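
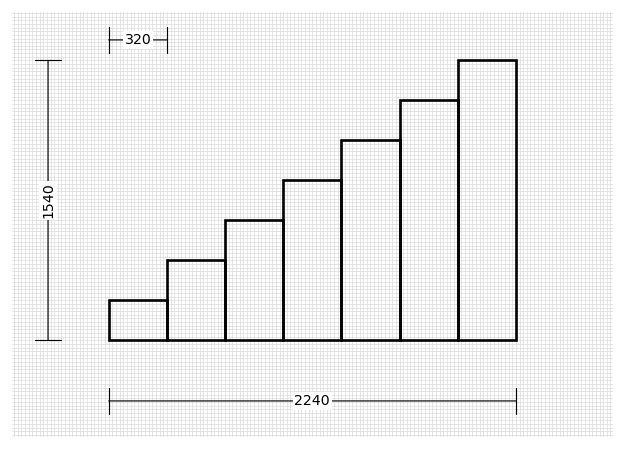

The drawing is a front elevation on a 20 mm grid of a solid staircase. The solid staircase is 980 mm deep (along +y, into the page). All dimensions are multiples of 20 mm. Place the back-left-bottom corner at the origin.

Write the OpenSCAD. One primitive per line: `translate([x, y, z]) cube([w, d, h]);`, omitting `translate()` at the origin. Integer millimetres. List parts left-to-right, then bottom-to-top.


cube([320, 980, 220]);
translate([320, 0, 0]) cube([320, 980, 440]);
translate([640, 0, 0]) cube([320, 980, 660]);
translate([960, 0, 0]) cube([320, 980, 880]);
translate([1280, 0, 0]) cube([320, 980, 1100]);
translate([1600, 0, 0]) cube([320, 980, 1320]);
translate([1920, 0, 0]) cube([320, 980, 1540]);


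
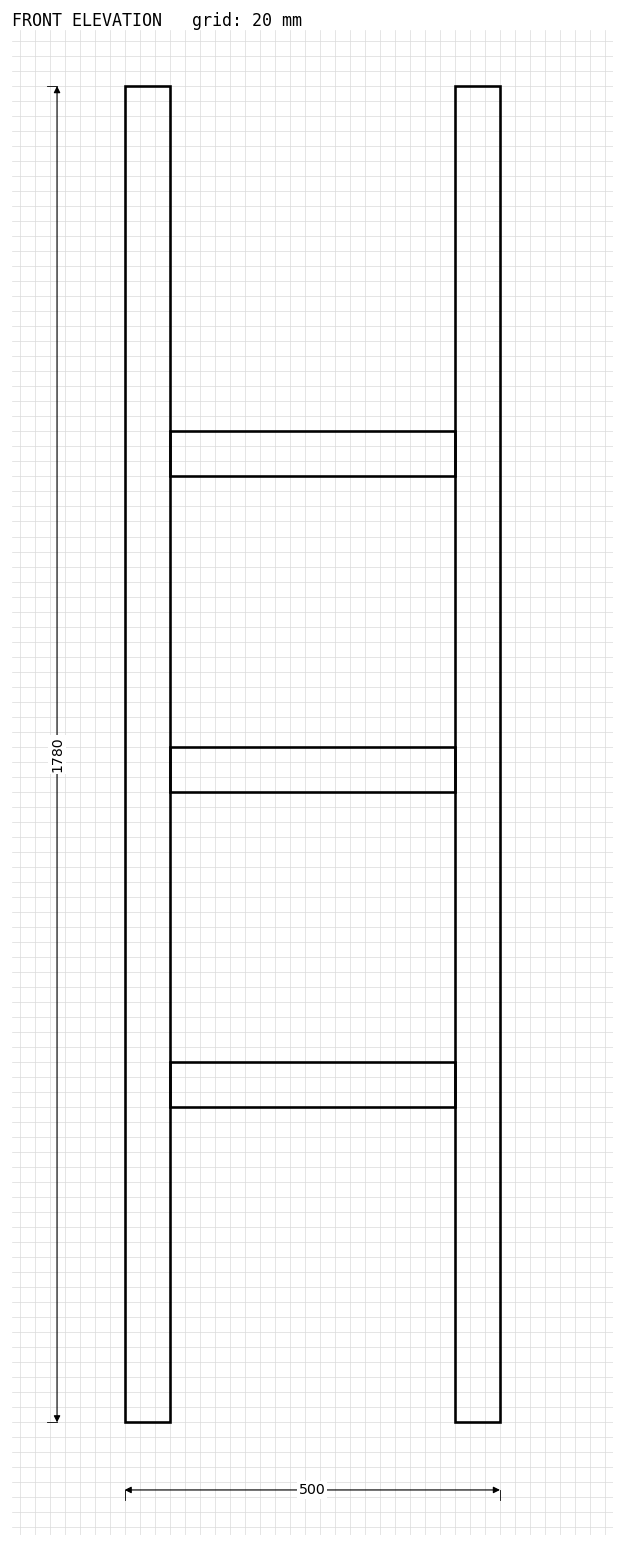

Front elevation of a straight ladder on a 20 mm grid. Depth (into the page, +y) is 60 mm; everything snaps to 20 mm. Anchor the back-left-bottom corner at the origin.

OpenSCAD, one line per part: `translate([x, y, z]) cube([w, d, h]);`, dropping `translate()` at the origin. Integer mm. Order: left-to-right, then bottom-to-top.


cube([60, 60, 1780]);
translate([60, 0, 420]) cube([380, 60, 60]);
translate([60, 0, 840]) cube([380, 60, 60]);
translate([60, 0, 1260]) cube([380, 60, 60]);
translate([440, 0, 0]) cube([60, 60, 1780]);


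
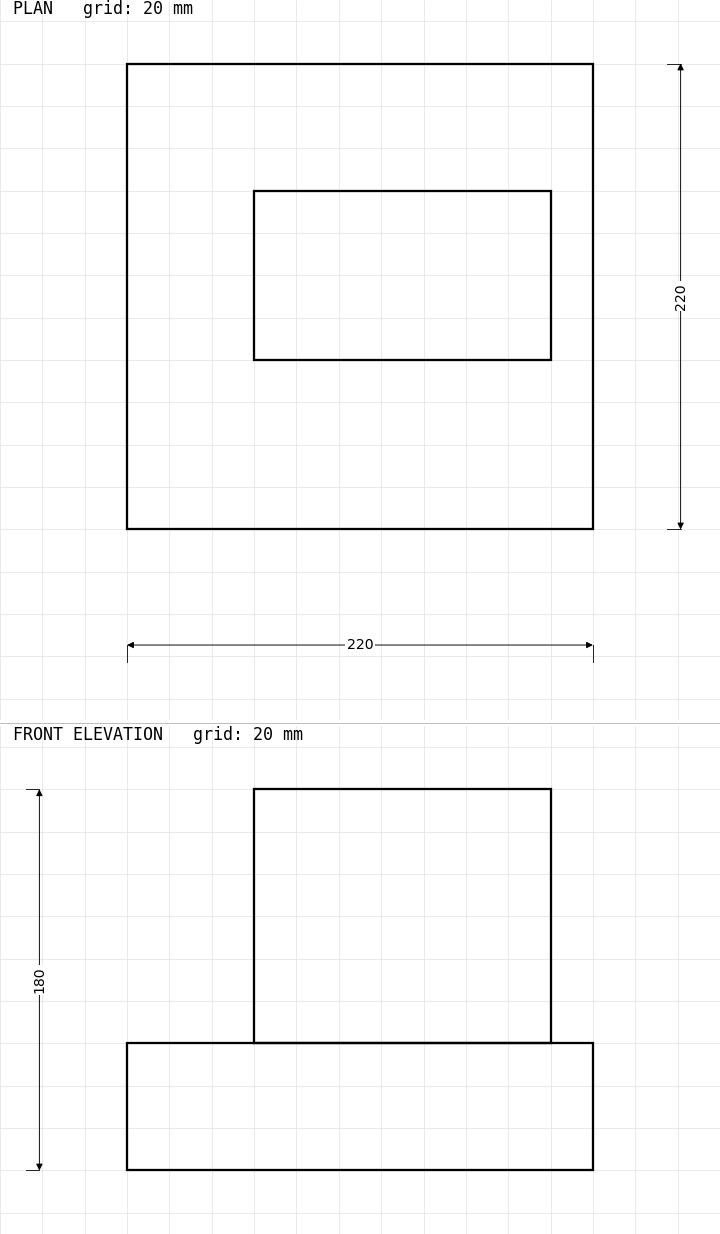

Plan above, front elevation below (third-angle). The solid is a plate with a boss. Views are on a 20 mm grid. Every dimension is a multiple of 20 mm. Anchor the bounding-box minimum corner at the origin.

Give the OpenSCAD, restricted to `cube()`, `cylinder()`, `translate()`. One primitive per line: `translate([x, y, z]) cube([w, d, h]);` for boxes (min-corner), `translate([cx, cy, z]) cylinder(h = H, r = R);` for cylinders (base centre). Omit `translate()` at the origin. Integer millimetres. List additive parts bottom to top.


cube([220, 220, 60]);
translate([60, 80, 60]) cube([140, 80, 120]);


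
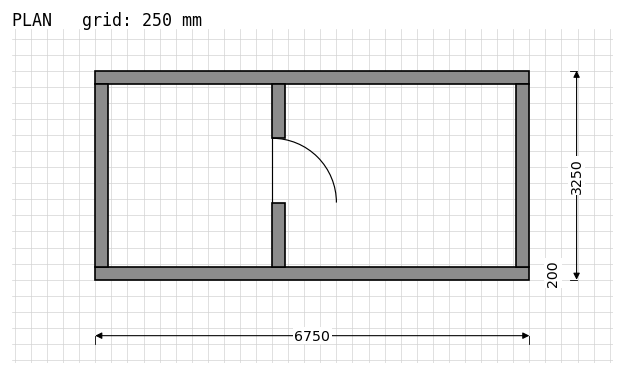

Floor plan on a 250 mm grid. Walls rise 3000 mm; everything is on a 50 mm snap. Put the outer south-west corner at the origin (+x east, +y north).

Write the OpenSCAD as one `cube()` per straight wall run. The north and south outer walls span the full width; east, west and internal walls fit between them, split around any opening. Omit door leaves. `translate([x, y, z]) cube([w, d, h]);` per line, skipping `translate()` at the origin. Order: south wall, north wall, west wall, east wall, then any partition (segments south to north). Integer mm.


cube([6750, 200, 3000]);
translate([0, 3050, 0]) cube([6750, 200, 3000]);
translate([0, 200, 0]) cube([200, 2850, 3000]);
translate([6550, 200, 0]) cube([200, 2850, 3000]);
translate([2750, 200, 0]) cube([200, 1000, 3000]);
translate([2750, 2200, 0]) cube([200, 850, 3000]);


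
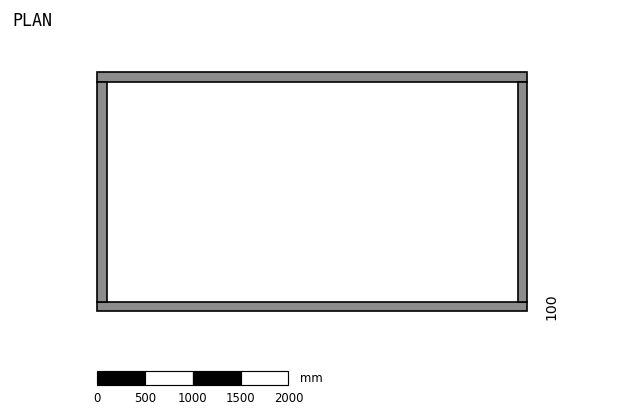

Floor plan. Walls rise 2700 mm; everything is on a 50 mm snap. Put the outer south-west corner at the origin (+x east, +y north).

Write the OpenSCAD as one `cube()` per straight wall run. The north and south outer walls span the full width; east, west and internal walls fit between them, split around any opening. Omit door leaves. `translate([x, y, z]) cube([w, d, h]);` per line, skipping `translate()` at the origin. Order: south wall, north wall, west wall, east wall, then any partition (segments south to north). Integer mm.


cube([4500, 100, 2700]);
translate([0, 2400, 0]) cube([4500, 100, 2700]);
translate([0, 100, 0]) cube([100, 2300, 2700]);
translate([4400, 100, 0]) cube([100, 2300, 2700]);


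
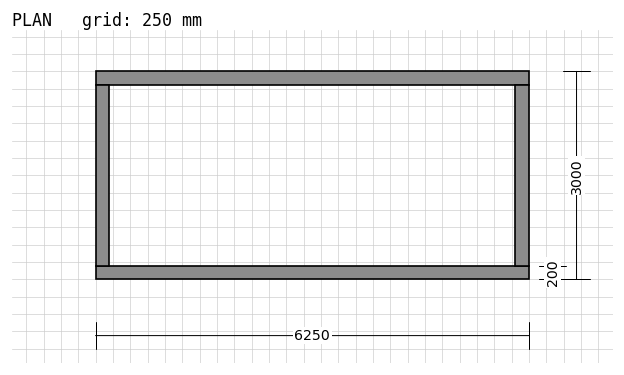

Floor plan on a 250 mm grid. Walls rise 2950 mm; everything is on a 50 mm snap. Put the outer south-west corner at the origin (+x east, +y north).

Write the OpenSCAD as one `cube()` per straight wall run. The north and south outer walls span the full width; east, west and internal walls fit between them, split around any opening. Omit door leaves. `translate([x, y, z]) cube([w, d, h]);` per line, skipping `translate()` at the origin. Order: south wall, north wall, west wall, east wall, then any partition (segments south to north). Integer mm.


cube([6250, 200, 2950]);
translate([0, 2800, 0]) cube([6250, 200, 2950]);
translate([0, 200, 0]) cube([200, 2600, 2950]);
translate([6050, 200, 0]) cube([200, 2600, 2950]);


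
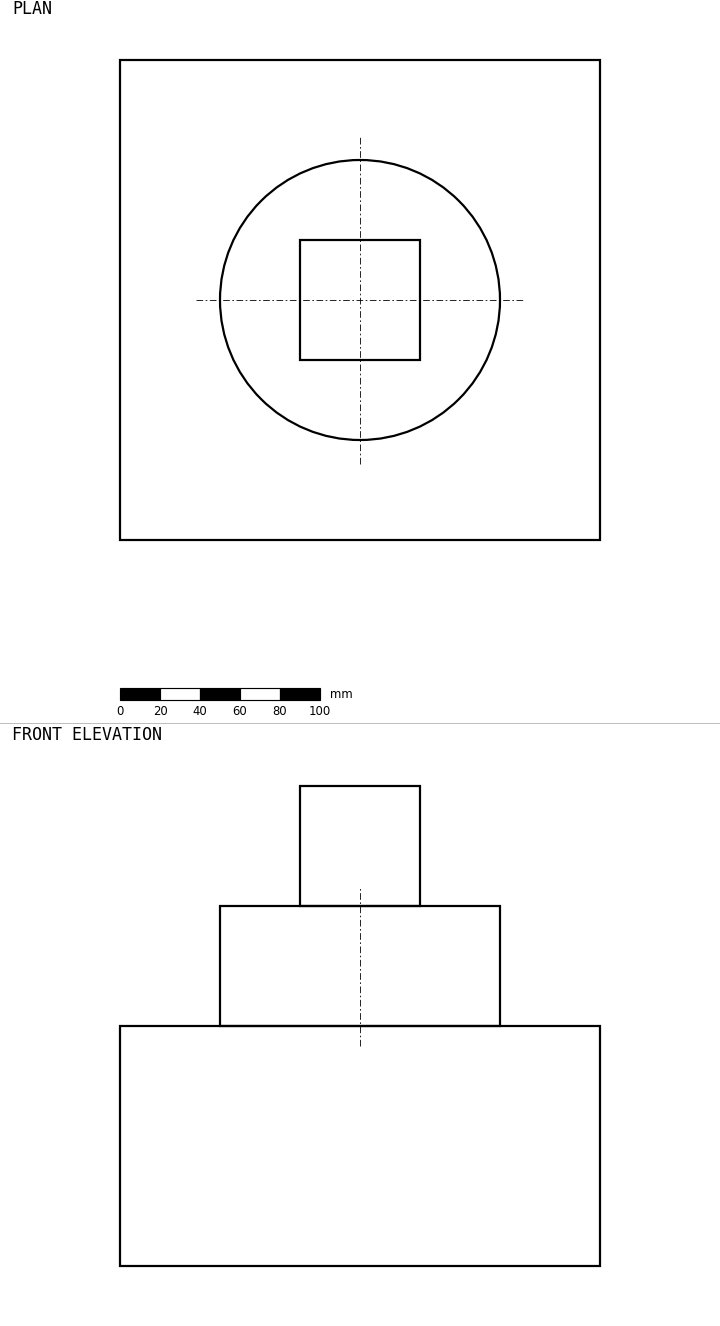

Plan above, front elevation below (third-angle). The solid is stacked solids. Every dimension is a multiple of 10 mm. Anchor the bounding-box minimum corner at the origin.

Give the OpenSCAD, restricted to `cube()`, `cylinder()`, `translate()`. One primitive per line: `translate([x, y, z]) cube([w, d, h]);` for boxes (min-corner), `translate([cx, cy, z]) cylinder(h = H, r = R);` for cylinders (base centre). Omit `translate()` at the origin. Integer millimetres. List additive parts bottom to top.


cube([240, 240, 120]);
translate([120, 120, 120]) cylinder(h = 60, r = 70);
translate([90, 90, 180]) cube([60, 60, 60]);


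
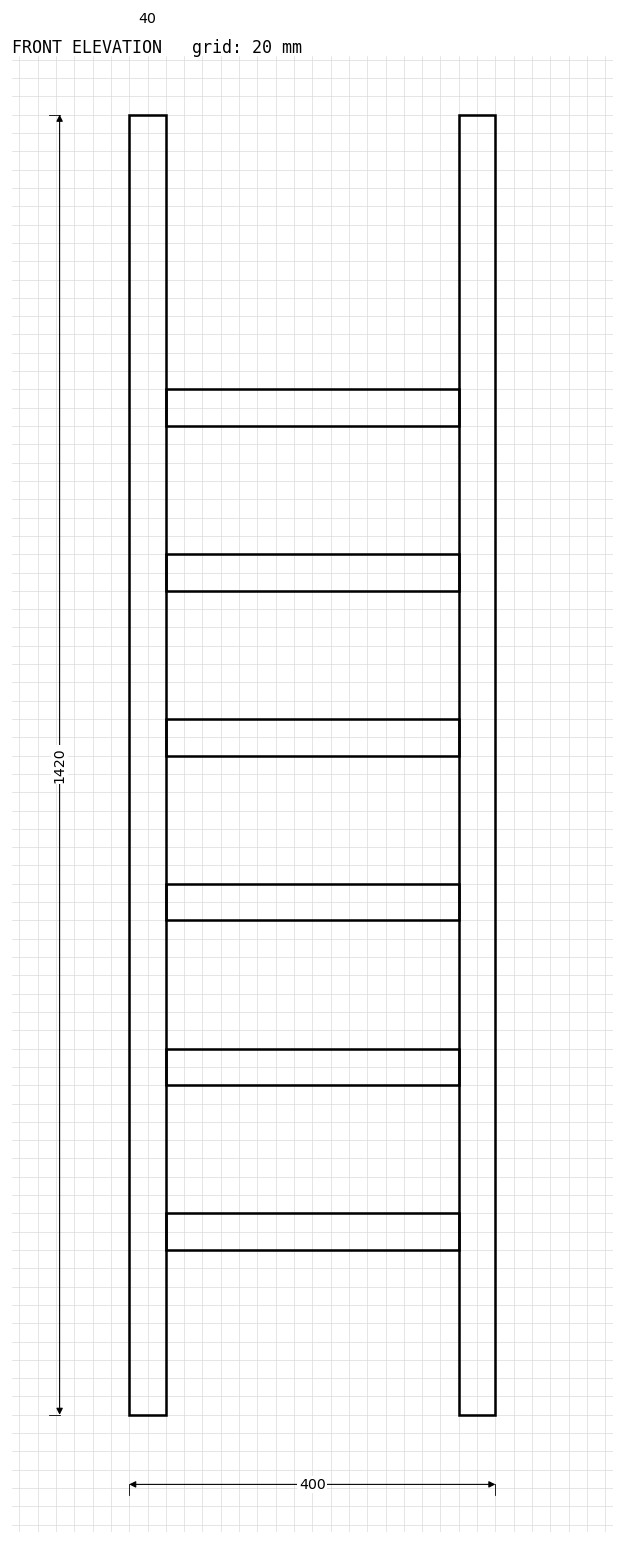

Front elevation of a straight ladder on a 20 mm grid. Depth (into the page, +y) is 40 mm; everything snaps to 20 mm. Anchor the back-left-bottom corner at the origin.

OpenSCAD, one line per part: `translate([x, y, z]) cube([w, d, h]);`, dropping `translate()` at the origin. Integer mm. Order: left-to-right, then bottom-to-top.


cube([40, 40, 1420]);
translate([40, 0, 180]) cube([320, 40, 40]);
translate([40, 0, 360]) cube([320, 40, 40]);
translate([40, 0, 540]) cube([320, 40, 40]);
translate([40, 0, 720]) cube([320, 40, 40]);
translate([40, 0, 900]) cube([320, 40, 40]);
translate([40, 0, 1080]) cube([320, 40, 40]);
translate([360, 0, 0]) cube([40, 40, 1420]);


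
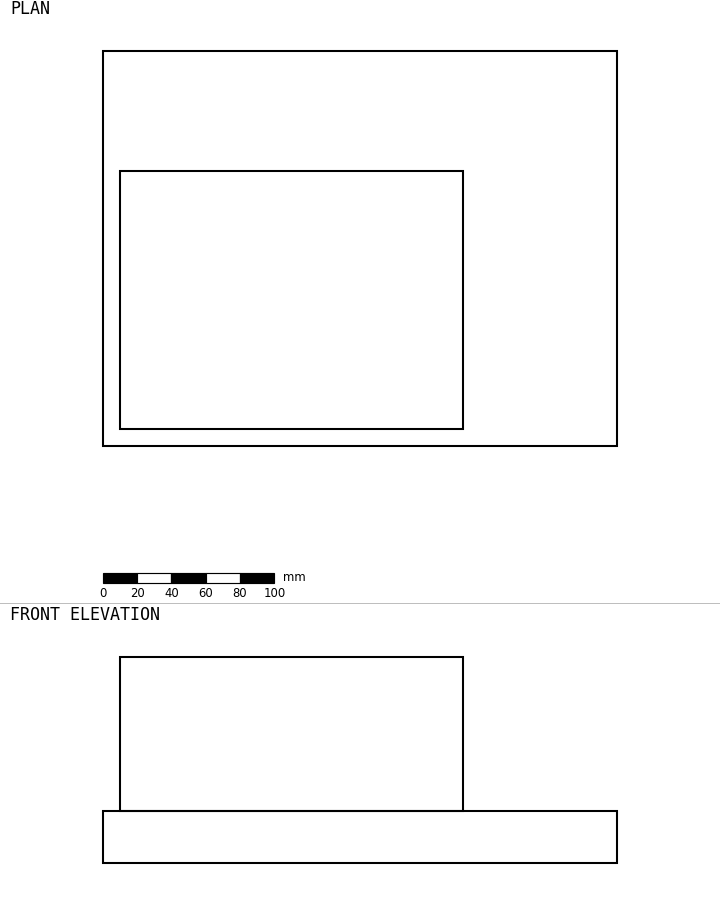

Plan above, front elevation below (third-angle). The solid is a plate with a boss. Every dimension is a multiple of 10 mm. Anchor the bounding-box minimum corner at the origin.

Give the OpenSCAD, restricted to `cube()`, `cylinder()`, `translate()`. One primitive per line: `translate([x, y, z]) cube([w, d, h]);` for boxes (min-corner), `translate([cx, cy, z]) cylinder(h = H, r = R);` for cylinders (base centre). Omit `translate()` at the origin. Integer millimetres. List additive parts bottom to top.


cube([300, 230, 30]);
translate([10, 10, 30]) cube([200, 150, 90]);


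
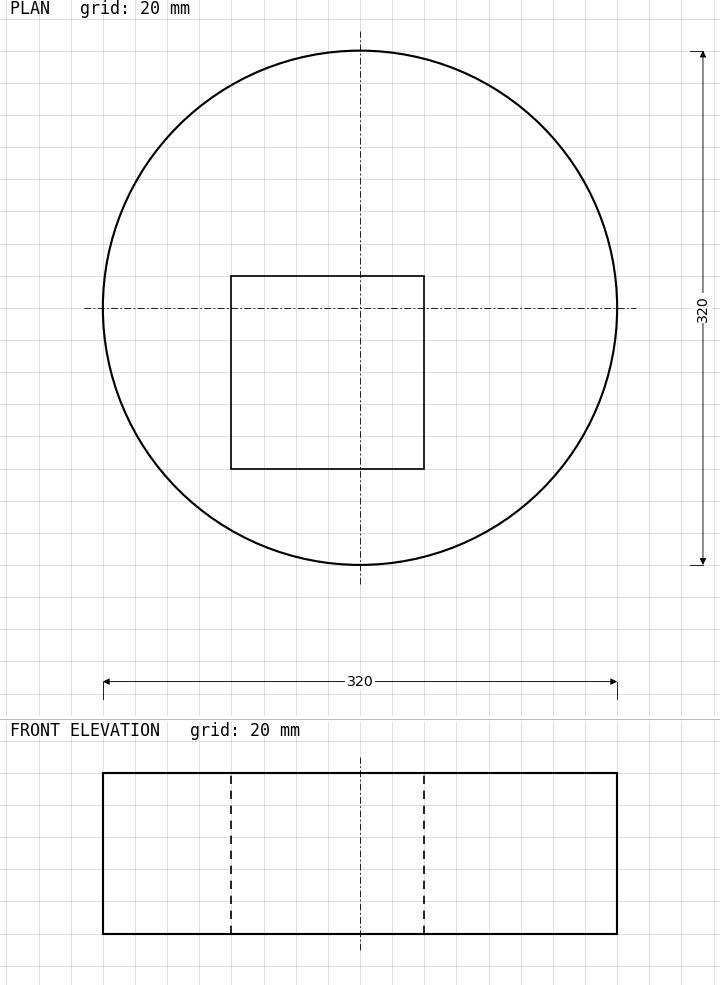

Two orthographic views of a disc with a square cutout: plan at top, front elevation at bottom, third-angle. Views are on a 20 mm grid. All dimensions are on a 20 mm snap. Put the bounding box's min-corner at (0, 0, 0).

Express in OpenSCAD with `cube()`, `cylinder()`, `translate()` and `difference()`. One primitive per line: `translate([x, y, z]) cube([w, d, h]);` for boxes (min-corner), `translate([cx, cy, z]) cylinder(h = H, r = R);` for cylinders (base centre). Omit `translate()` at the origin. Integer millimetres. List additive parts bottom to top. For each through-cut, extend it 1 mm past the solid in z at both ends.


difference() {
  translate([160, 160, 0]) cylinder(h = 100, r = 160);
  translate([80, 60, -1]) cube([120, 120, 102]);
}


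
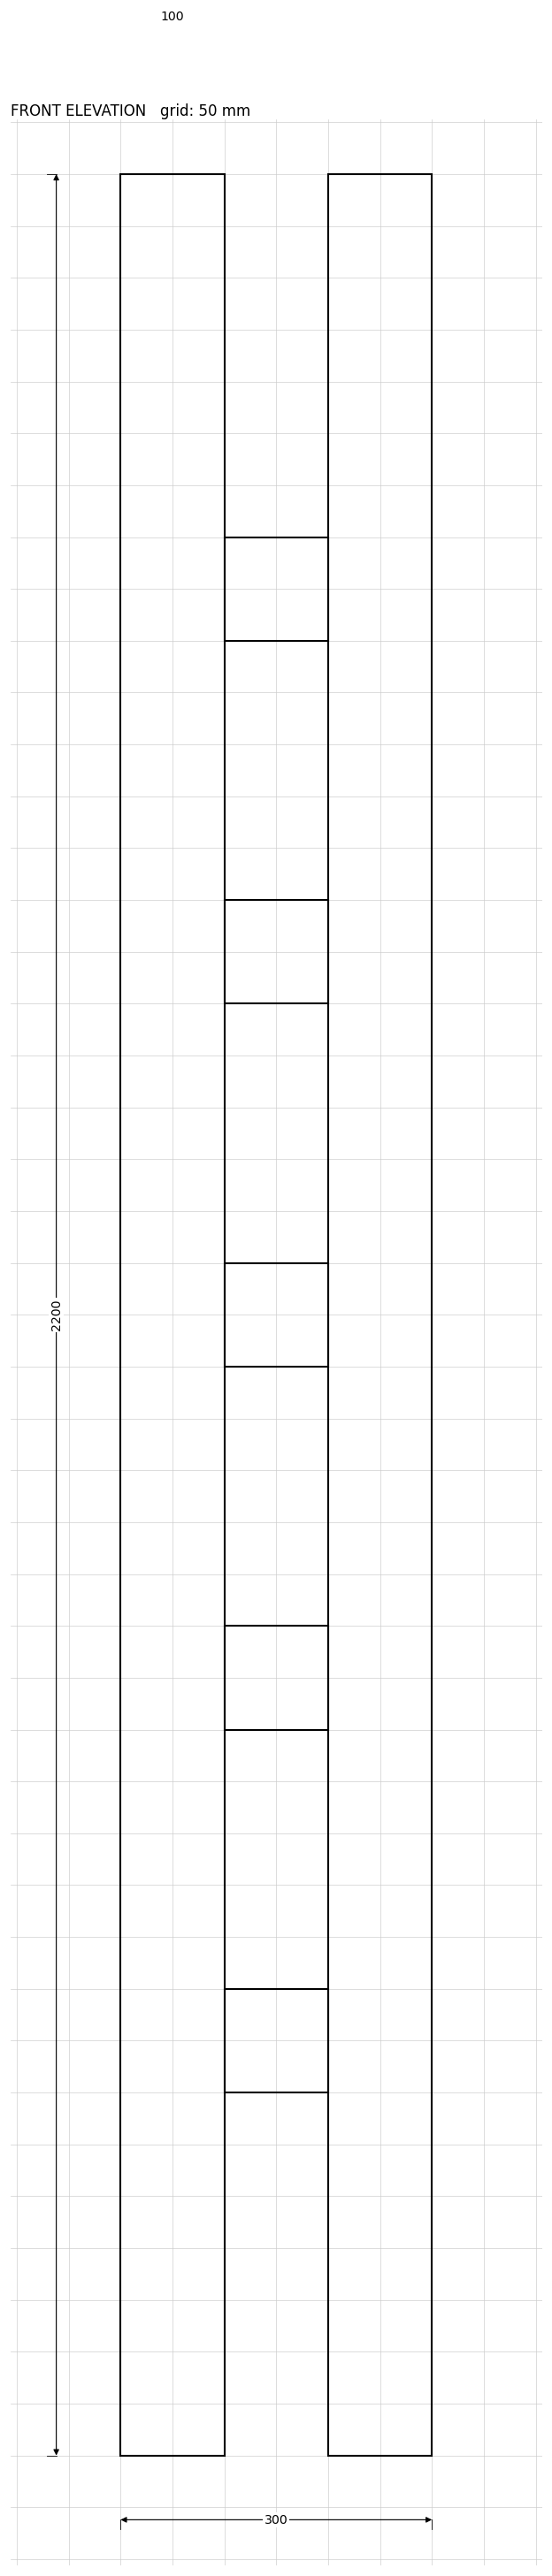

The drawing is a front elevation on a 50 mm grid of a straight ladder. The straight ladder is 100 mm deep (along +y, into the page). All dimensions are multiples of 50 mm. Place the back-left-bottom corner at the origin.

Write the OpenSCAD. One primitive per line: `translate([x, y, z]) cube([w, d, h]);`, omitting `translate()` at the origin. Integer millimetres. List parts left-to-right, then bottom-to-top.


cube([100, 100, 2200]);
translate([100, 0, 350]) cube([100, 100, 100]);
translate([100, 0, 700]) cube([100, 100, 100]);
translate([100, 0, 1050]) cube([100, 100, 100]);
translate([100, 0, 1400]) cube([100, 100, 100]);
translate([100, 0, 1750]) cube([100, 100, 100]);
translate([200, 0, 0]) cube([100, 100, 2200]);


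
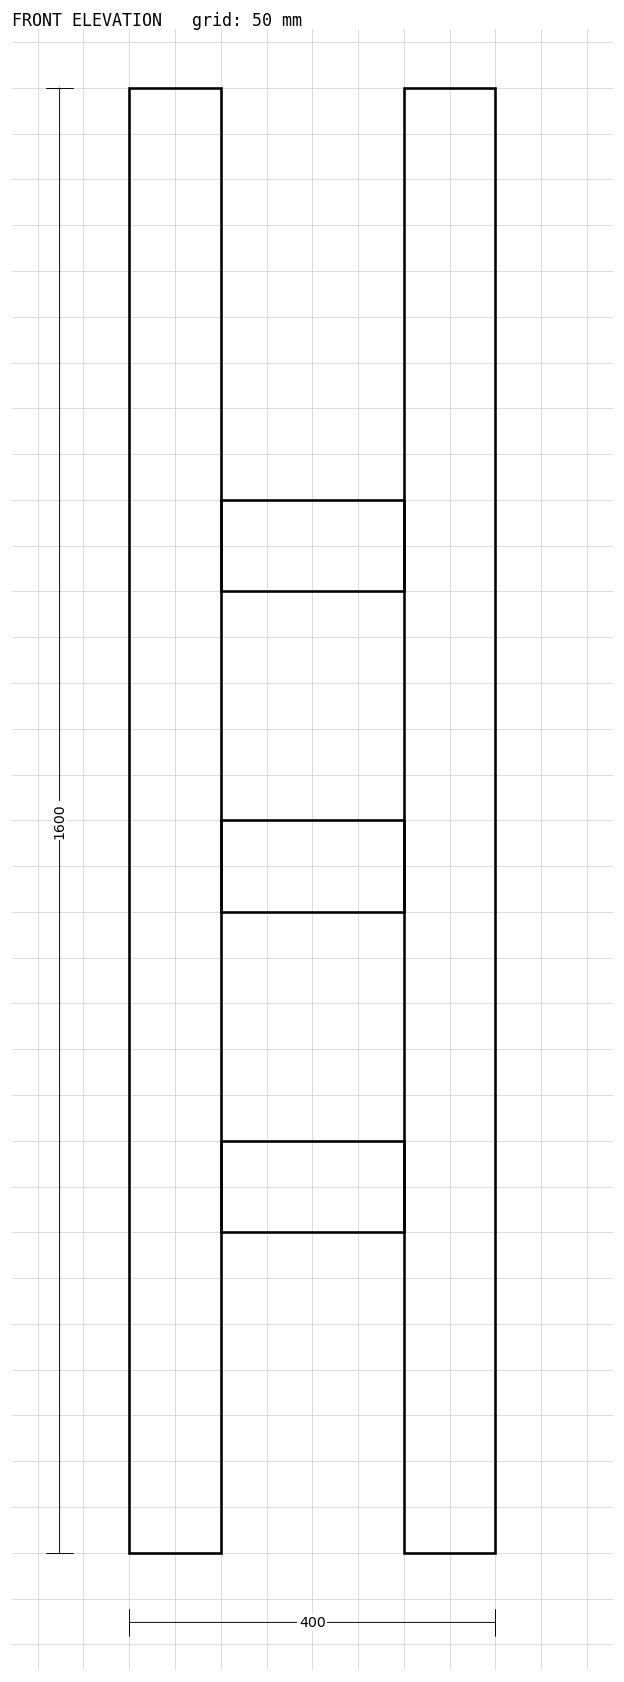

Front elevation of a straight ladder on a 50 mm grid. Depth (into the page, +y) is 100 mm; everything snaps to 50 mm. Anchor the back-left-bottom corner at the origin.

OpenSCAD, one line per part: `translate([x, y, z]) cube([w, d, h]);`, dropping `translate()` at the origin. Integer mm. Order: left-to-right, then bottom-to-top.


cube([100, 100, 1600]);
translate([100, 0, 350]) cube([200, 100, 100]);
translate([100, 0, 700]) cube([200, 100, 100]);
translate([100, 0, 1050]) cube([200, 100, 100]);
translate([300, 0, 0]) cube([100, 100, 1600]);


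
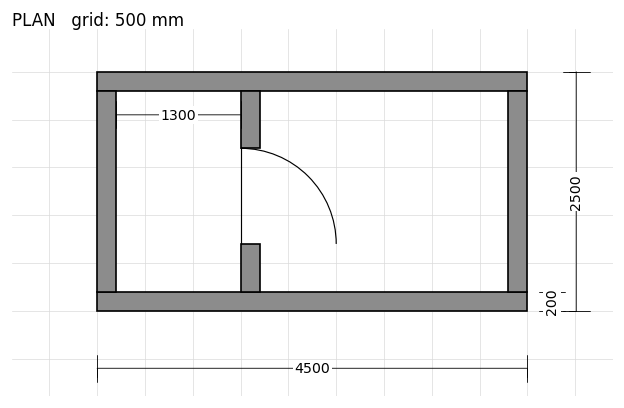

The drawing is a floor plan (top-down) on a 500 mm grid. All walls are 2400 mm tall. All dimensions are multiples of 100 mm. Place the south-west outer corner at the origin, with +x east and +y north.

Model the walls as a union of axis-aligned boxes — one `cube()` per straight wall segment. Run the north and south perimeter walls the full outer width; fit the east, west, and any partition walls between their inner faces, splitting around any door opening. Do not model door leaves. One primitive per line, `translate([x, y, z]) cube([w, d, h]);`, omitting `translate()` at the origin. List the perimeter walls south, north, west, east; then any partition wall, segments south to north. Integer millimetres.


cube([4500, 200, 2400]);
translate([0, 2300, 0]) cube([4500, 200, 2400]);
translate([0, 200, 0]) cube([200, 2100, 2400]);
translate([4300, 200, 0]) cube([200, 2100, 2400]);
translate([1500, 200, 0]) cube([200, 500, 2400]);
translate([1500, 1700, 0]) cube([200, 600, 2400]);


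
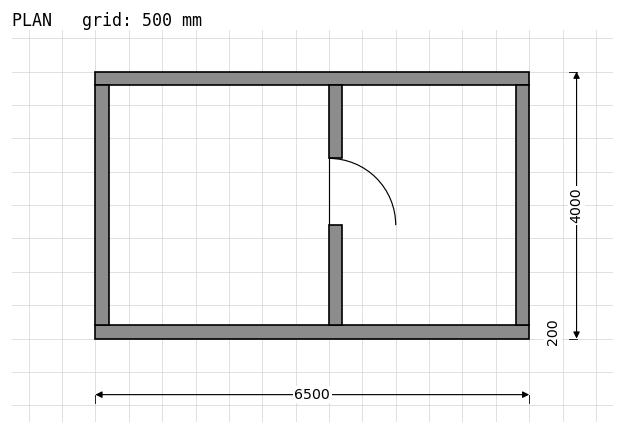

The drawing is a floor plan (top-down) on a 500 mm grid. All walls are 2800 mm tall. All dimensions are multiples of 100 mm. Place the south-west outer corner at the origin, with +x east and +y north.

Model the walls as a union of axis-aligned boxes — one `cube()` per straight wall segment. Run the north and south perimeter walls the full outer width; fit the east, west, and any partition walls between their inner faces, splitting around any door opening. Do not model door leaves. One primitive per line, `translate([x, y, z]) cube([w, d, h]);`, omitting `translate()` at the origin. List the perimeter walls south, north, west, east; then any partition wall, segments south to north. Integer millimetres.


cube([6500, 200, 2800]);
translate([0, 3800, 0]) cube([6500, 200, 2800]);
translate([0, 200, 0]) cube([200, 3600, 2800]);
translate([6300, 200, 0]) cube([200, 3600, 2800]);
translate([3500, 200, 0]) cube([200, 1500, 2800]);
translate([3500, 2700, 0]) cube([200, 1100, 2800]);


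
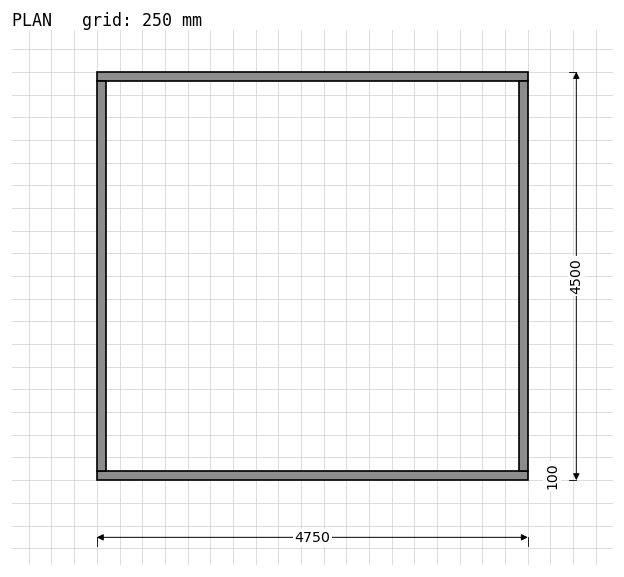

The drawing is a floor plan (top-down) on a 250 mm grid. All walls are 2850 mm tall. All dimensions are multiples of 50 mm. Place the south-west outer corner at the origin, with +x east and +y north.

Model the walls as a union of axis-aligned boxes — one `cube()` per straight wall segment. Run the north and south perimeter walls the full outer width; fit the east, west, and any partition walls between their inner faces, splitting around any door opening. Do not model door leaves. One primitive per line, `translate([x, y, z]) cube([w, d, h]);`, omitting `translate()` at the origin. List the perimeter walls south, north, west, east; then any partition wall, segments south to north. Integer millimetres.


cube([4750, 100, 2850]);
translate([0, 4400, 0]) cube([4750, 100, 2850]);
translate([0, 100, 0]) cube([100, 4300, 2850]);
translate([4650, 100, 0]) cube([100, 4300, 2850]);


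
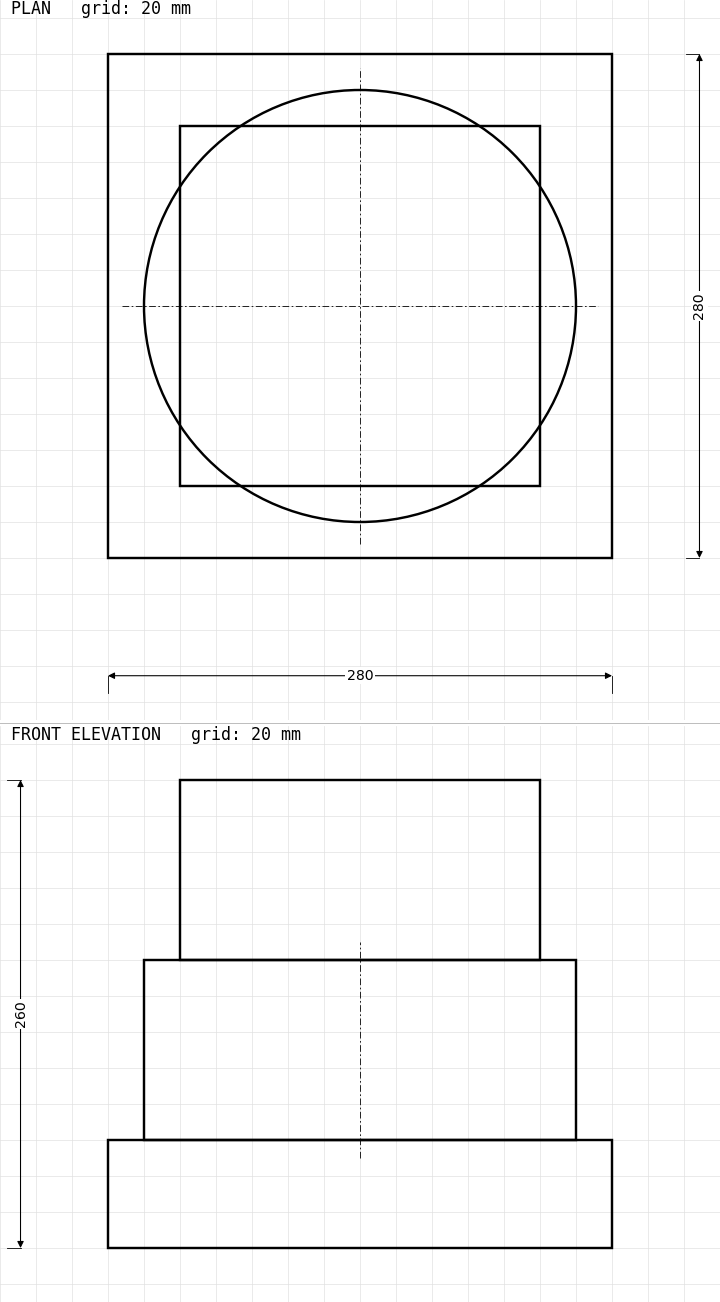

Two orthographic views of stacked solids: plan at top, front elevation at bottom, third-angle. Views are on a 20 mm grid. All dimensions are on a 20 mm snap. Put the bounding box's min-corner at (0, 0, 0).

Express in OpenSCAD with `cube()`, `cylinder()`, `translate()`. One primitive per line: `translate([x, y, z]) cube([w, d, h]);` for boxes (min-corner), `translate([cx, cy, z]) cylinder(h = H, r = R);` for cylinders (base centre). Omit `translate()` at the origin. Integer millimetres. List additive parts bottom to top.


cube([280, 280, 60]);
translate([140, 140, 60]) cylinder(h = 100, r = 120);
translate([40, 40, 160]) cube([200, 200, 100]);


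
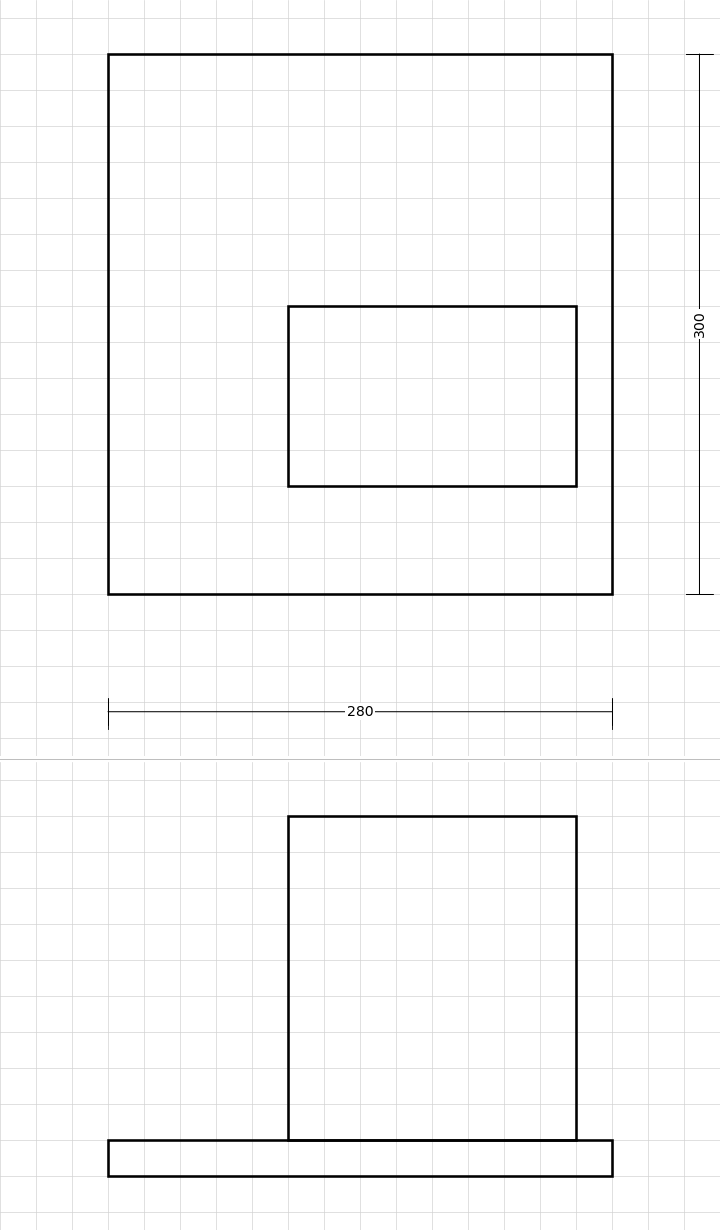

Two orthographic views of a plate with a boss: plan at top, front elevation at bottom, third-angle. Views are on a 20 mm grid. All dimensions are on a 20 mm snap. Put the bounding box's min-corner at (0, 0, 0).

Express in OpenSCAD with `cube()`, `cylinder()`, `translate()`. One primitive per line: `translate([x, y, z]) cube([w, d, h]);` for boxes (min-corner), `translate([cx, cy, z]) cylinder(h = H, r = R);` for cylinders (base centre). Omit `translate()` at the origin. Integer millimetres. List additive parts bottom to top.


cube([280, 300, 20]);
translate([100, 60, 20]) cube([160, 100, 180]);


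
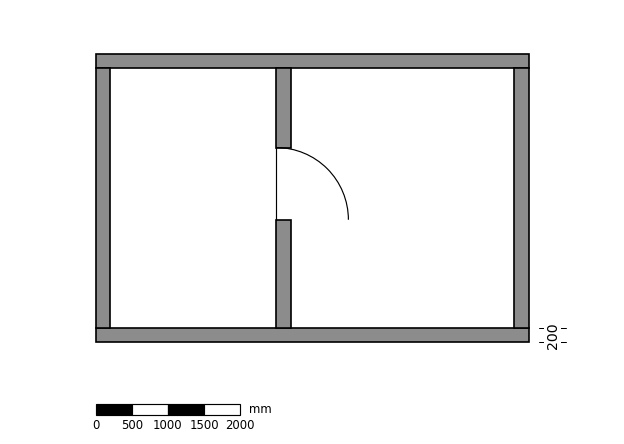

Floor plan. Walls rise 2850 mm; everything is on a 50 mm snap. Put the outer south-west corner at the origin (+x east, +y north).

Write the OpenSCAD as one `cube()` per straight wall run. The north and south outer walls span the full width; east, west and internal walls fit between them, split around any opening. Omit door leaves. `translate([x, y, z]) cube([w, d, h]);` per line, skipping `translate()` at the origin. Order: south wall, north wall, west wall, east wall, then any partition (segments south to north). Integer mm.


cube([6000, 200, 2850]);
translate([0, 3800, 0]) cube([6000, 200, 2850]);
translate([0, 200, 0]) cube([200, 3600, 2850]);
translate([5800, 200, 0]) cube([200, 3600, 2850]);
translate([2500, 200, 0]) cube([200, 1500, 2850]);
translate([2500, 2700, 0]) cube([200, 1100, 2850]);


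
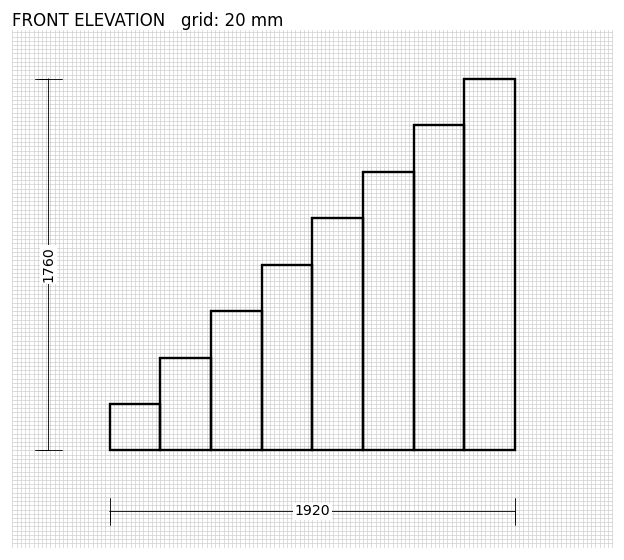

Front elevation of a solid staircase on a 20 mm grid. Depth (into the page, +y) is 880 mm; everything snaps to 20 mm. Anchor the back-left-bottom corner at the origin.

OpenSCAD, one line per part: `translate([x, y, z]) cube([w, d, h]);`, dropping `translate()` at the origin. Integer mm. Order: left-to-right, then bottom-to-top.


cube([240, 880, 220]);
translate([240, 0, 0]) cube([240, 880, 440]);
translate([480, 0, 0]) cube([240, 880, 660]);
translate([720, 0, 0]) cube([240, 880, 880]);
translate([960, 0, 0]) cube([240, 880, 1100]);
translate([1200, 0, 0]) cube([240, 880, 1320]);
translate([1440, 0, 0]) cube([240, 880, 1540]);
translate([1680, 0, 0]) cube([240, 880, 1760]);


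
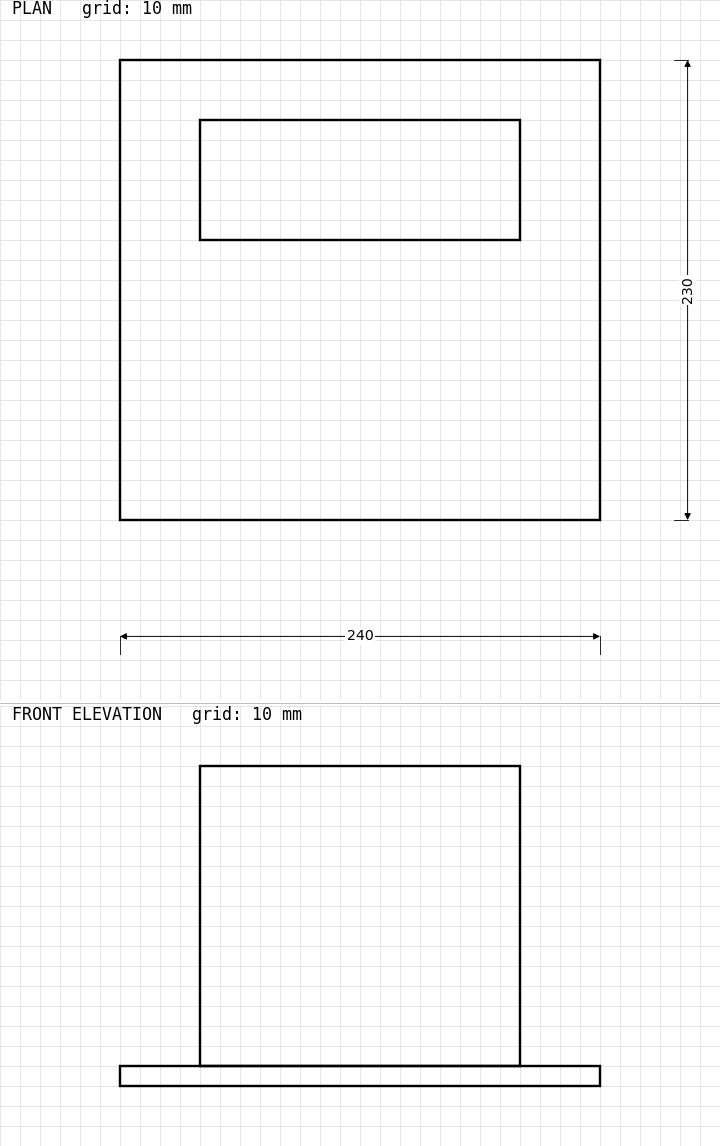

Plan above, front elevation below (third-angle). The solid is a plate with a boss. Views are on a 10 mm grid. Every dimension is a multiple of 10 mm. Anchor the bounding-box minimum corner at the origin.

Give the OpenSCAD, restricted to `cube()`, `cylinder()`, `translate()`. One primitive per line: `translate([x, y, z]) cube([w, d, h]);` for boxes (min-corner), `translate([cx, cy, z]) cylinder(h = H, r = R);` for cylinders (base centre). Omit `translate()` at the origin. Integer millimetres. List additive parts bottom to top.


cube([240, 230, 10]);
translate([40, 140, 10]) cube([160, 60, 150]);


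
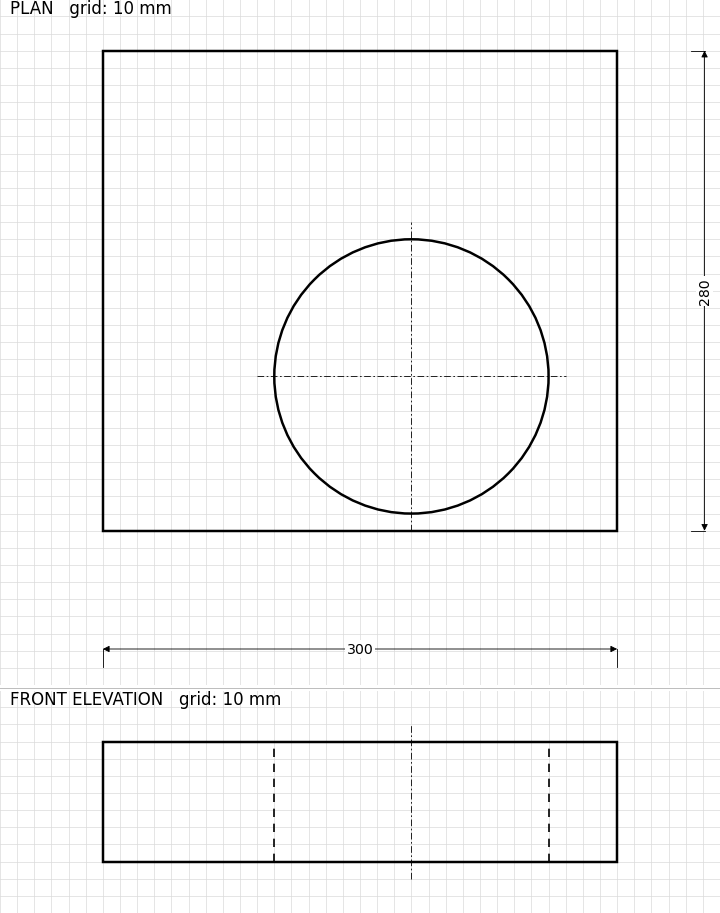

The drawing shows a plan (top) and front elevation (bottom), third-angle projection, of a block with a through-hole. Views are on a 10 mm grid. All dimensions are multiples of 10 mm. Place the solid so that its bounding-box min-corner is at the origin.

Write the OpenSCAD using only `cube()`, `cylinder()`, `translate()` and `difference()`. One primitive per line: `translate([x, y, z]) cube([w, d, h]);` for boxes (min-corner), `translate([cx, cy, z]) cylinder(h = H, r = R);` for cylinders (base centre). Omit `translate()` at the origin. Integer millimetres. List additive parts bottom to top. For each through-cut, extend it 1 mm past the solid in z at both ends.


difference() {
  cube([300, 280, 70]);
  translate([180, 90, -1]) cylinder(h = 72, r = 80);
}


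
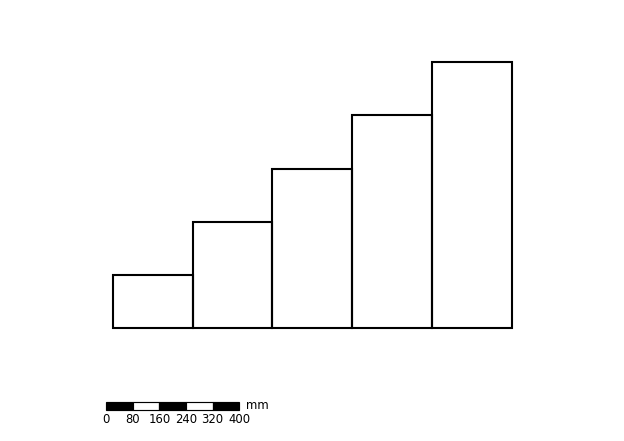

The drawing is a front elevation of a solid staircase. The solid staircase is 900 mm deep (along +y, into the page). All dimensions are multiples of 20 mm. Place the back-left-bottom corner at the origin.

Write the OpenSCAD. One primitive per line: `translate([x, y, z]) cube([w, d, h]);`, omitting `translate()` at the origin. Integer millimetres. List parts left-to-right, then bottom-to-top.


cube([240, 900, 160]);
translate([240, 0, 0]) cube([240, 900, 320]);
translate([480, 0, 0]) cube([240, 900, 480]);
translate([720, 0, 0]) cube([240, 900, 640]);
translate([960, 0, 0]) cube([240, 900, 800]);


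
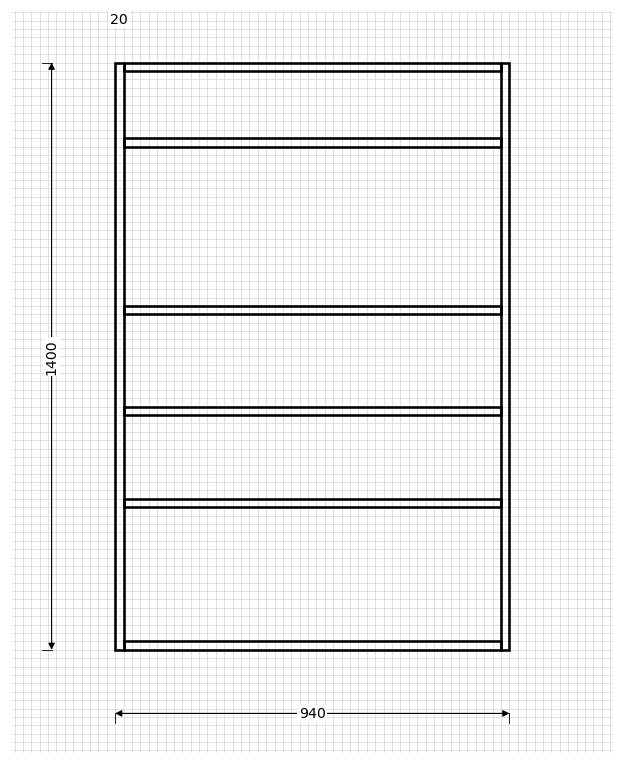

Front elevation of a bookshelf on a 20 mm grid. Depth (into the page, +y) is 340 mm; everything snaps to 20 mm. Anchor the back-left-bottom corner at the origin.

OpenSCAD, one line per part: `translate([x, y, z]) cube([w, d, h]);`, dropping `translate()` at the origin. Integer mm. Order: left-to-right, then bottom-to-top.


cube([20, 340, 1400]);
translate([20, 0, 0]) cube([900, 340, 20]);
translate([20, 0, 340]) cube([900, 340, 20]);
translate([20, 0, 560]) cube([900, 340, 20]);
translate([20, 0, 800]) cube([900, 340, 20]);
translate([20, 0, 1200]) cube([900, 340, 20]);
translate([20, 0, 1380]) cube([900, 340, 20]);
translate([920, 0, 0]) cube([20, 340, 1400]);


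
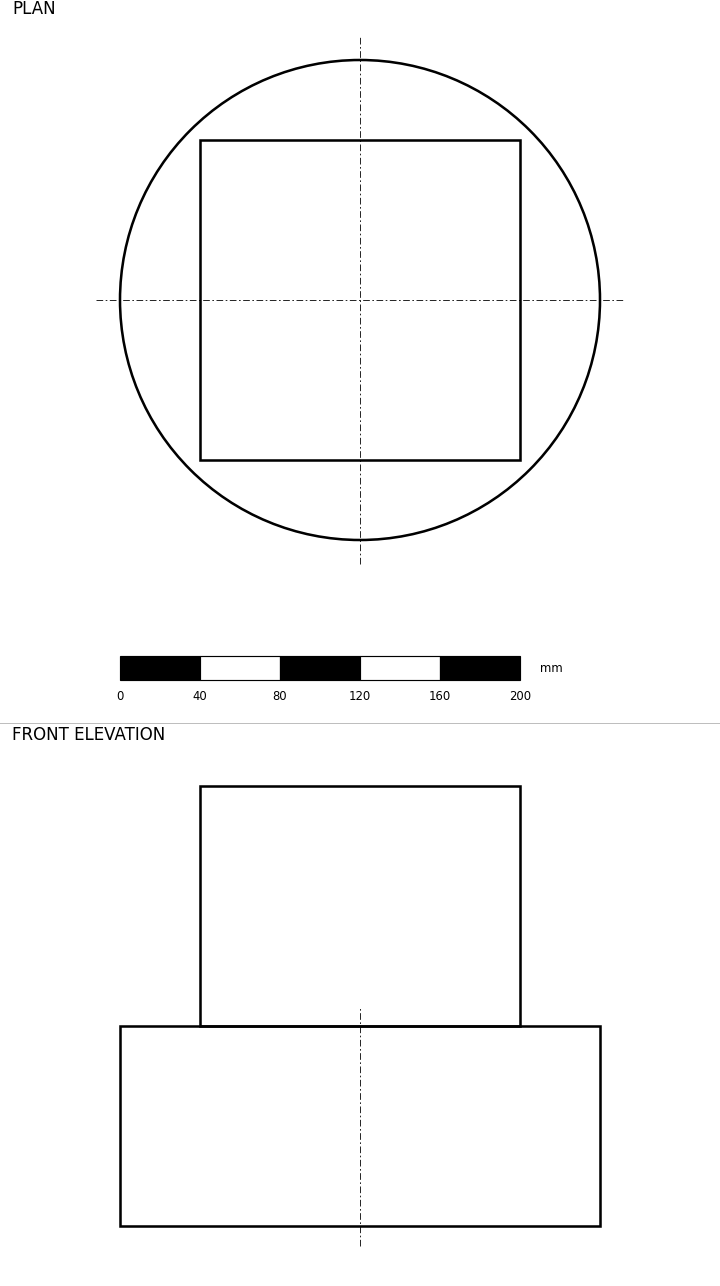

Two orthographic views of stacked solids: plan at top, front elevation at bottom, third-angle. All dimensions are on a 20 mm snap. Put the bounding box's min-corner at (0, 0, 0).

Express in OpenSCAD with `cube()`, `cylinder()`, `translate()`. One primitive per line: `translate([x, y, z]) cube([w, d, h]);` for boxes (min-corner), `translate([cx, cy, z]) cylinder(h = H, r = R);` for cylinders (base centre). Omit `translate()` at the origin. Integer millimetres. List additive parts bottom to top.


translate([120, 120, 0]) cylinder(h = 100, r = 120);
translate([40, 40, 100]) cube([160, 160, 120]);


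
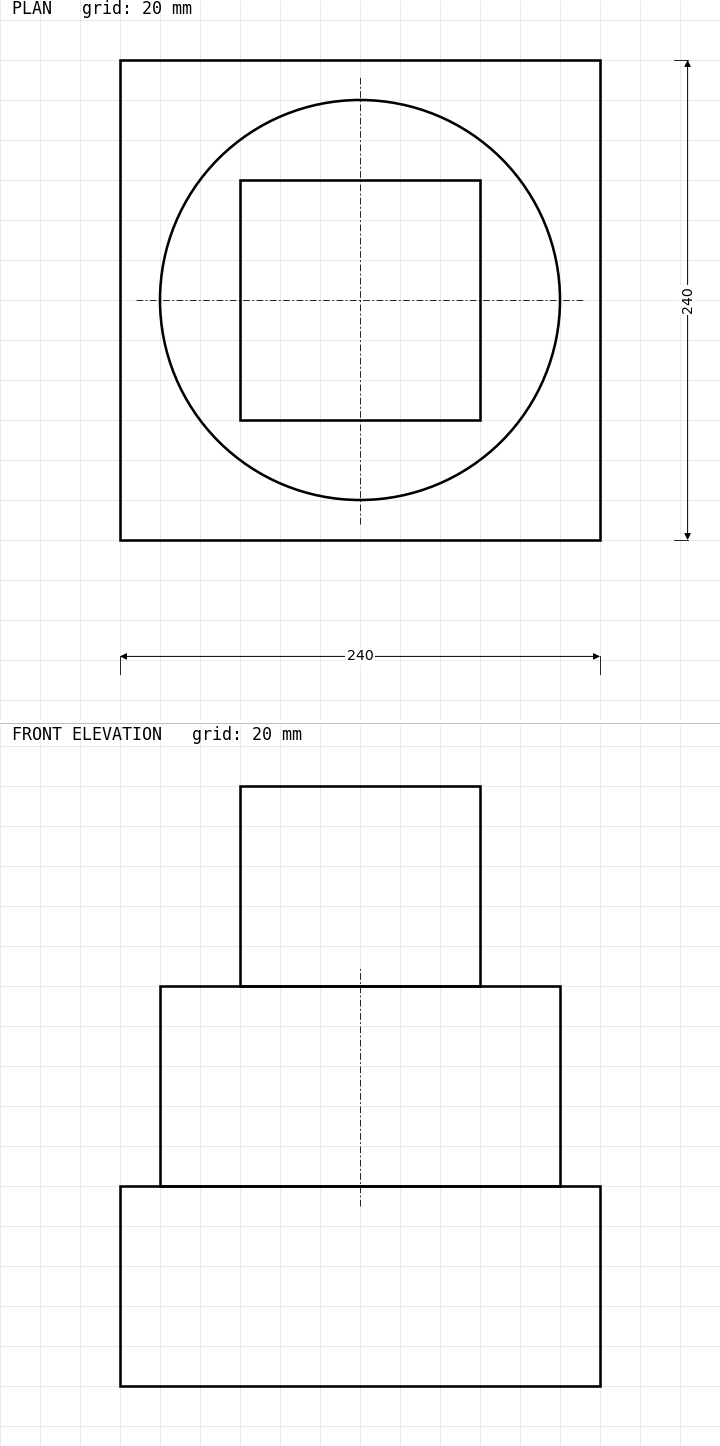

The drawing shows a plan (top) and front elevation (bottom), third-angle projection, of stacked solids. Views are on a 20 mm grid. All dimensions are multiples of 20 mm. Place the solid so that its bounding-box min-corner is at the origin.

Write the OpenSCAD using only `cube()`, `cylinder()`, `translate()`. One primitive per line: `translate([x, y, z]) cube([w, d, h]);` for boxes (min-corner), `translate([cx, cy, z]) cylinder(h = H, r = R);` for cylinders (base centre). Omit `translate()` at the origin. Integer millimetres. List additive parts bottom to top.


cube([240, 240, 100]);
translate([120, 120, 100]) cylinder(h = 100, r = 100);
translate([60, 60, 200]) cube([120, 120, 100]);


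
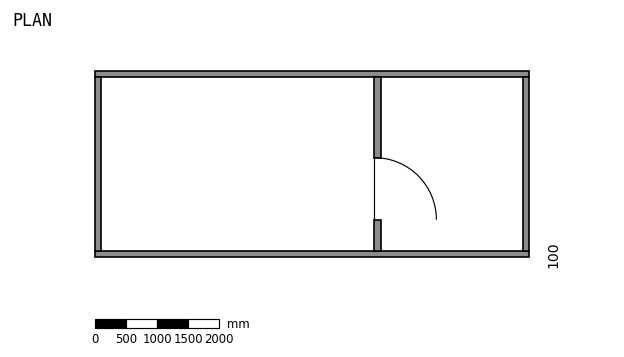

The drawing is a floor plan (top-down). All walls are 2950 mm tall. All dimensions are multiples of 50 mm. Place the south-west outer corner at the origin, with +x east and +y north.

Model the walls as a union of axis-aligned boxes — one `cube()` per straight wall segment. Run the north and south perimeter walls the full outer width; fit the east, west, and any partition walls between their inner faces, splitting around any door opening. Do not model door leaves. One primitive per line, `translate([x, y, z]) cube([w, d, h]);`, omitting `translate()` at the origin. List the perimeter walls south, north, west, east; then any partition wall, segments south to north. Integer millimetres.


cube([7000, 100, 2950]);
translate([0, 2900, 0]) cube([7000, 100, 2950]);
translate([0, 100, 0]) cube([100, 2800, 2950]);
translate([6900, 100, 0]) cube([100, 2800, 2950]);
translate([4500, 100, 0]) cube([100, 500, 2950]);
translate([4500, 1600, 0]) cube([100, 1300, 2950]);


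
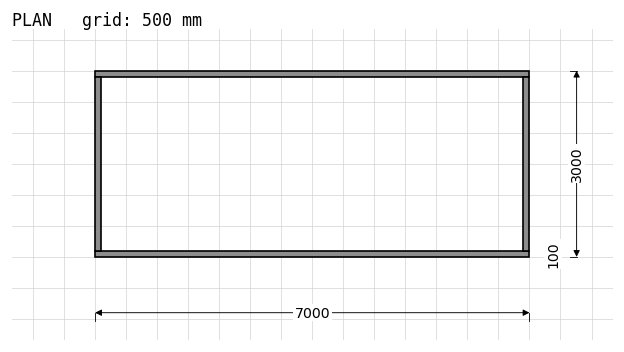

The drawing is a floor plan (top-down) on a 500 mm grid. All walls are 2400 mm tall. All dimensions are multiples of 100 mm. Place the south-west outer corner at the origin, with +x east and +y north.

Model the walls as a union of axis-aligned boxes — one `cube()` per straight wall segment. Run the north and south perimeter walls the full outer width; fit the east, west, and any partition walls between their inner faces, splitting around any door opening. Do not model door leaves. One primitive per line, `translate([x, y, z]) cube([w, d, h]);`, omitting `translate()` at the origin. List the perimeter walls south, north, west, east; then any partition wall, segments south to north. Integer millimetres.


cube([7000, 100, 2400]);
translate([0, 2900, 0]) cube([7000, 100, 2400]);
translate([0, 100, 0]) cube([100, 2800, 2400]);
translate([6900, 100, 0]) cube([100, 2800, 2400]);


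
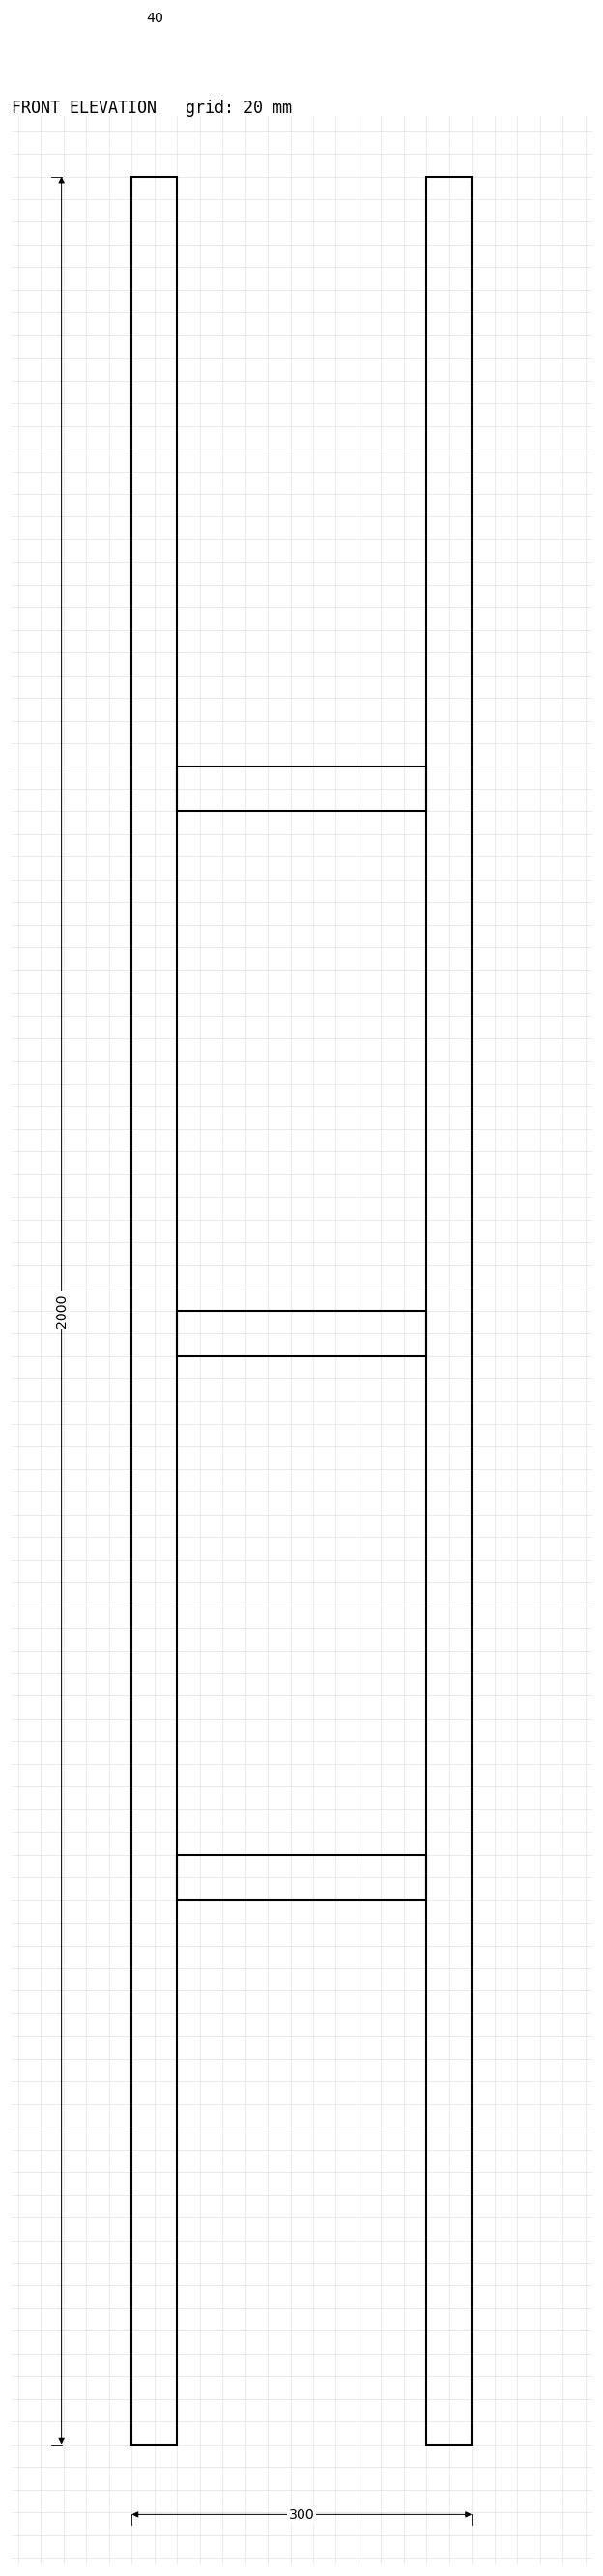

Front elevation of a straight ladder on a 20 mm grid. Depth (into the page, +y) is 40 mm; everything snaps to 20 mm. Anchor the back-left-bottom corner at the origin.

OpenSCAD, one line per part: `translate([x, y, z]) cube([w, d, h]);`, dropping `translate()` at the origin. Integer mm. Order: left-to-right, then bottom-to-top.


cube([40, 40, 2000]);
translate([40, 0, 480]) cube([220, 40, 40]);
translate([40, 0, 960]) cube([220, 40, 40]);
translate([40, 0, 1440]) cube([220, 40, 40]);
translate([260, 0, 0]) cube([40, 40, 2000]);


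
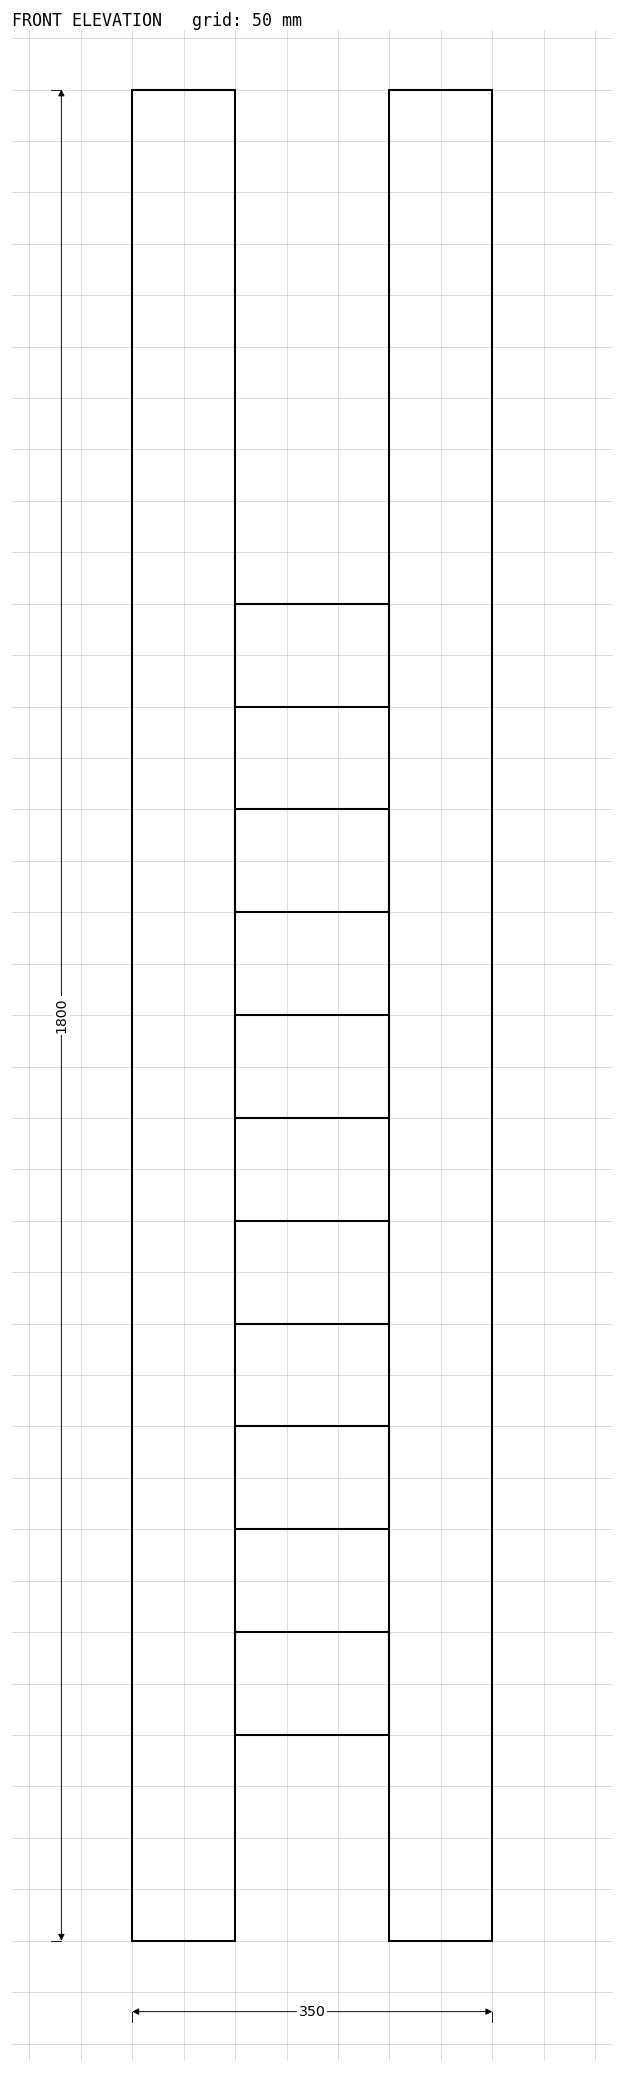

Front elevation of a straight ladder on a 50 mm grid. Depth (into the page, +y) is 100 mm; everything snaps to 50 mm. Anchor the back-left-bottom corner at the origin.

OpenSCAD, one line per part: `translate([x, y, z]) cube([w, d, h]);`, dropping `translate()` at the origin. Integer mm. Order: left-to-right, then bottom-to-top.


cube([100, 100, 1800]);
translate([100, 0, 200]) cube([150, 100, 100]);
translate([100, 0, 400]) cube([150, 100, 100]);
translate([100, 0, 600]) cube([150, 100, 100]);
translate([100, 0, 800]) cube([150, 100, 100]);
translate([100, 0, 1000]) cube([150, 100, 100]);
translate([100, 0, 1200]) cube([150, 100, 100]);
translate([250, 0, 0]) cube([100, 100, 1800]);


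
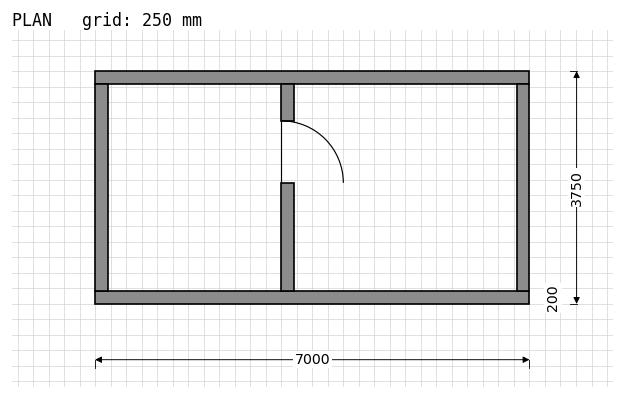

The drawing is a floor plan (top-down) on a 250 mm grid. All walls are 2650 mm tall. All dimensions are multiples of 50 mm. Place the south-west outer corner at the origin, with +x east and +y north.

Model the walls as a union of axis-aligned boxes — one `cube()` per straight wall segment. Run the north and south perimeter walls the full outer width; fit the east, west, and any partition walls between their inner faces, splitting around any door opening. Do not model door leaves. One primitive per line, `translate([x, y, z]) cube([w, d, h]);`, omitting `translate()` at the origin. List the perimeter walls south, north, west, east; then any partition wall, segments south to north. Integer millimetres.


cube([7000, 200, 2650]);
translate([0, 3550, 0]) cube([7000, 200, 2650]);
translate([0, 200, 0]) cube([200, 3350, 2650]);
translate([6800, 200, 0]) cube([200, 3350, 2650]);
translate([3000, 200, 0]) cube([200, 1750, 2650]);
translate([3000, 2950, 0]) cube([200, 600, 2650]);


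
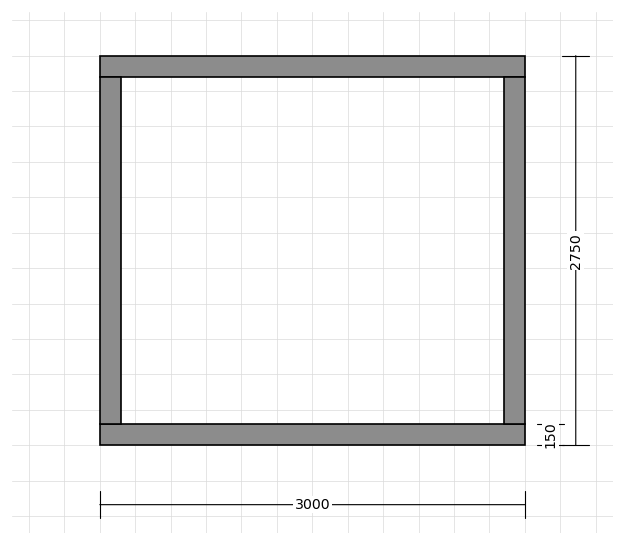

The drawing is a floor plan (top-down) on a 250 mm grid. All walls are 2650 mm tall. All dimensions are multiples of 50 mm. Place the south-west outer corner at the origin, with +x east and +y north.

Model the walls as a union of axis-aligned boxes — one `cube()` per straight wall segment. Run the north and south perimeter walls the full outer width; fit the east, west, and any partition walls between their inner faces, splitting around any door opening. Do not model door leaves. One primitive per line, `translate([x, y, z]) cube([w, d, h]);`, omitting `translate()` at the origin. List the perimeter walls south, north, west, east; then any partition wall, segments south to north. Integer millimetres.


cube([3000, 150, 2650]);
translate([0, 2600, 0]) cube([3000, 150, 2650]);
translate([0, 150, 0]) cube([150, 2450, 2650]);
translate([2850, 150, 0]) cube([150, 2450, 2650]);


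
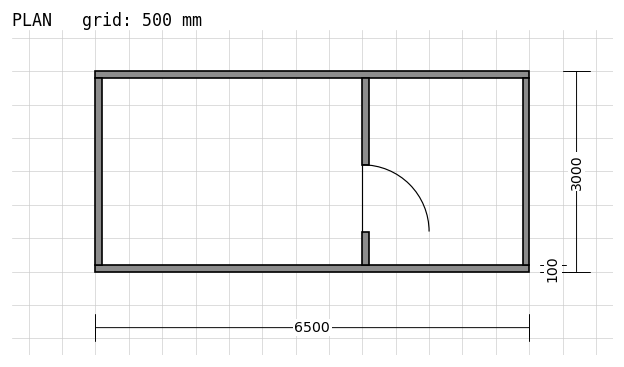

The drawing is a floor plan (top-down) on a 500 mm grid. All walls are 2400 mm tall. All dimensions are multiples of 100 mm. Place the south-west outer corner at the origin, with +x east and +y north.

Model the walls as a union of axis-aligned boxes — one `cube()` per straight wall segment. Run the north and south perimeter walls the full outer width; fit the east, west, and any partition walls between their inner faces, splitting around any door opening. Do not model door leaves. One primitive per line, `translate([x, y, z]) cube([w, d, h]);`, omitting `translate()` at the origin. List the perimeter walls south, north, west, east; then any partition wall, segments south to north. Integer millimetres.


cube([6500, 100, 2400]);
translate([0, 2900, 0]) cube([6500, 100, 2400]);
translate([0, 100, 0]) cube([100, 2800, 2400]);
translate([6400, 100, 0]) cube([100, 2800, 2400]);
translate([4000, 100, 0]) cube([100, 500, 2400]);
translate([4000, 1600, 0]) cube([100, 1300, 2400]);


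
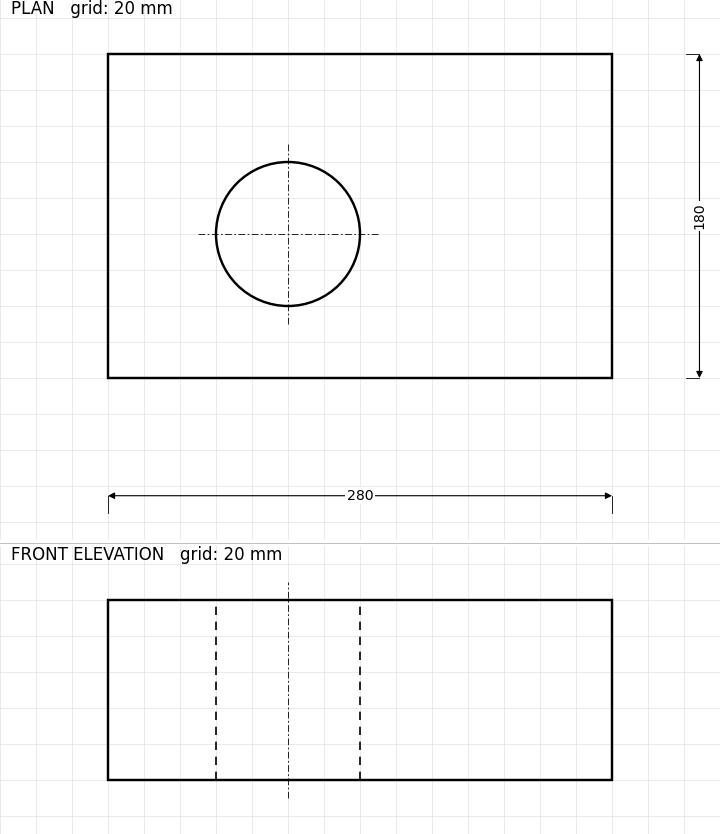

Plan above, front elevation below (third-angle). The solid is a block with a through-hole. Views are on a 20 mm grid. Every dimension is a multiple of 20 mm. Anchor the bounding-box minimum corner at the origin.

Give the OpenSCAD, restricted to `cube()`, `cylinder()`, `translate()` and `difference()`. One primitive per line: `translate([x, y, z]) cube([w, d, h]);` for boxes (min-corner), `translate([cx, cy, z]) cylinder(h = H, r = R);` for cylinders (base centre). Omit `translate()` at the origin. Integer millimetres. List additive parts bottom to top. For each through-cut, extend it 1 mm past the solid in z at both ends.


difference() {
  cube([280, 180, 100]);
  translate([100, 80, -1]) cylinder(h = 102, r = 40);
}


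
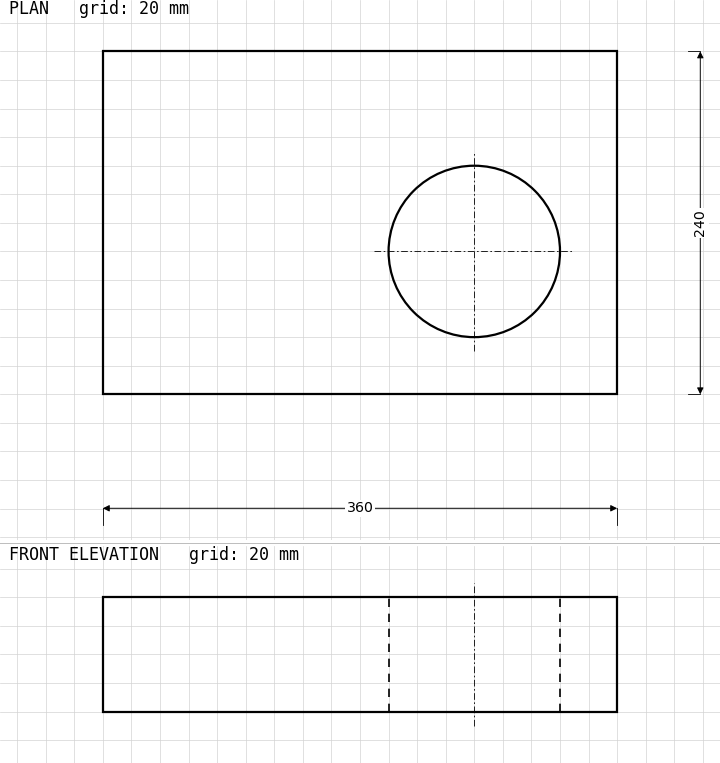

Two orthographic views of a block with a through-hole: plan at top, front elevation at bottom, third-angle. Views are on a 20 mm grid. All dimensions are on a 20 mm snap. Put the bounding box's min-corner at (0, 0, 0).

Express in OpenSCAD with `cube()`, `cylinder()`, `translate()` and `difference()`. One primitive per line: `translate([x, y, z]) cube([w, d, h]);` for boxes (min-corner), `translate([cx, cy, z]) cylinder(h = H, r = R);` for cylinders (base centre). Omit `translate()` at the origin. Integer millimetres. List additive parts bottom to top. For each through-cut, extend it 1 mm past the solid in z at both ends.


difference() {
  cube([360, 240, 80]);
  translate([260, 100, -1]) cylinder(h = 82, r = 60);
}


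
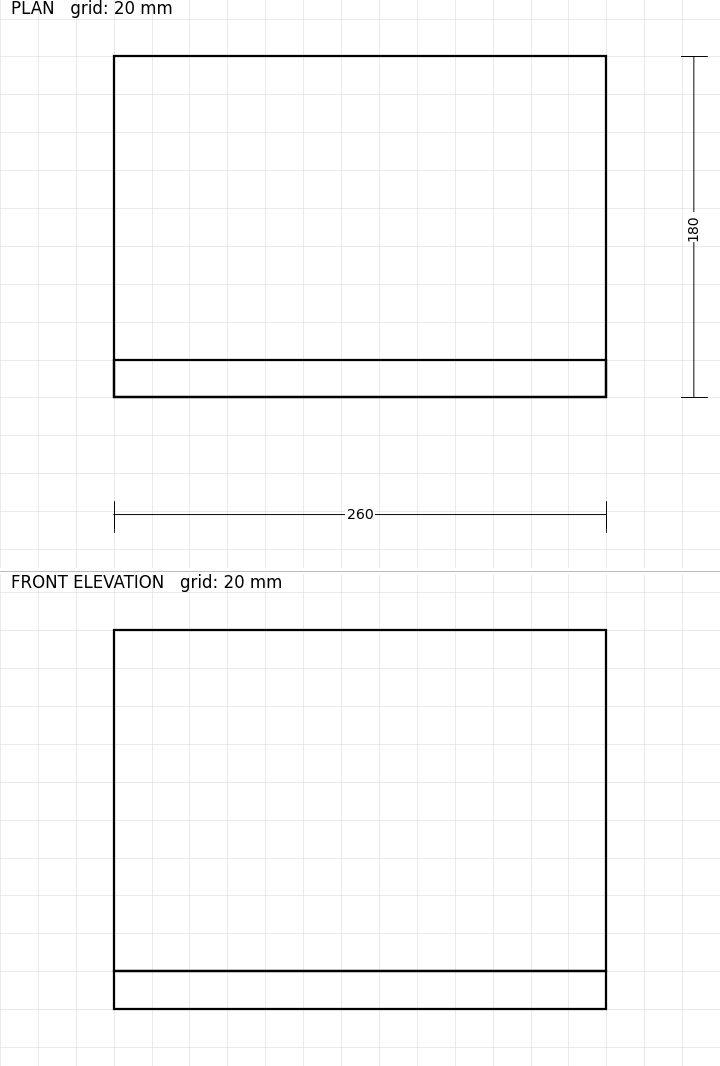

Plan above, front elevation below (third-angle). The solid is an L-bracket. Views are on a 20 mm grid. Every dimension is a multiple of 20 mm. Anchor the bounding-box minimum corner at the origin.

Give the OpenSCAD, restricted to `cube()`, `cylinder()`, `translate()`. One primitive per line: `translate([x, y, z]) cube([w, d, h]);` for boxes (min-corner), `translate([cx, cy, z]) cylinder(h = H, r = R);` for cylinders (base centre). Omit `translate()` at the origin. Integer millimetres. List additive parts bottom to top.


cube([260, 180, 20]);
translate([0, 0, 20]) cube([260, 20, 180]);
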